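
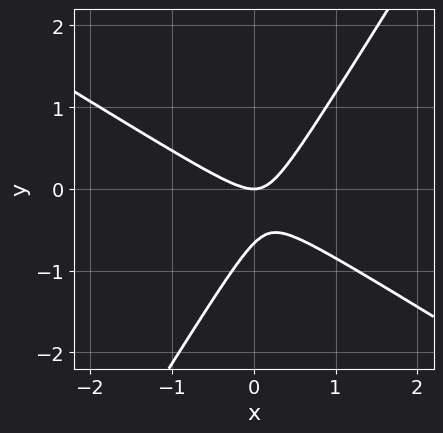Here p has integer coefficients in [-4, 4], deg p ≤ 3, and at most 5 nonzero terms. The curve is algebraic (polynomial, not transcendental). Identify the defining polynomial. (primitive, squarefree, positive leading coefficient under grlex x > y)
(a) deg p = 2. A generic line meets the curve in up to 2 points.
(b) Reading off the gridlines: it meets the x-axis at x = 0 (among the integer gridlines); one y-axis crossing is at y = 0.
(c) Solving for integer coefficients yields p as stated.

3*x^2 + 3*x*y - 3*y^2 - 2*y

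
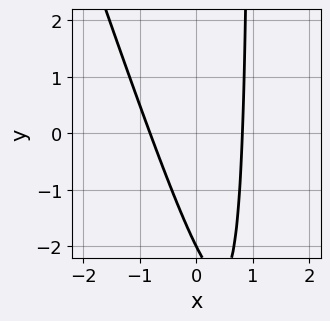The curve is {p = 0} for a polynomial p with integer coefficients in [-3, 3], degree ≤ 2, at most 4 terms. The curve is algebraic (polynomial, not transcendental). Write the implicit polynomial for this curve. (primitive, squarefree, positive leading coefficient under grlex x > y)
3*x^2 + x*y - y - 2

First, the degree is 2 — the shape is more complex than any degree-1 curve.
Next, observable constraints: it meets the y-axis at y = -2 (among the integer gridlines).
Finally, solving for integer coefficients yields p as stated.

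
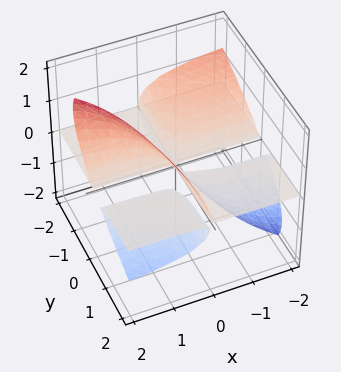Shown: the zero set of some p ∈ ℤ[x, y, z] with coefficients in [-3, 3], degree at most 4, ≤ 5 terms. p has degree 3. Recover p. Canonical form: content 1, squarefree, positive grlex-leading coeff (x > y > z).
2*x*y*z + 3*x*z^2 - 2*z^3

First, there are 2 components. They look like related sheets of one shape, so recover p as a whole.
Next, deg p = 3. The shape is more complex than any degree-2 surface.
Then, from the axis intercepts and sections: every point of the x-axis in the box is on the surface; the visible y-axis segment lies entirely on the surface; it meets the z-axis at z = 0 (among the integer gridlines).
Finally, the integer polynomial consistent with all of this is the stated p.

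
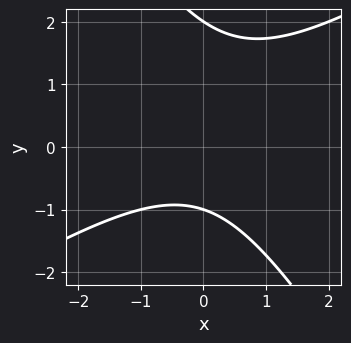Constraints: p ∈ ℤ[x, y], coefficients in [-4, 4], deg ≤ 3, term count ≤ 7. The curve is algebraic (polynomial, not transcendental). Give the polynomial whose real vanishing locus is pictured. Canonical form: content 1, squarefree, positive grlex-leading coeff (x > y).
x^2 - x*y - y^2 + y + 2

deg p = 2. A generic line meets the curve in up to 2 points.
From the visible intercepts: it misses every integer gridline on the x-axis; among the integer gridlines, it crosses the y-axis at y ∈ {-1, 2}.
Matching integer coefficients to the picture gives p.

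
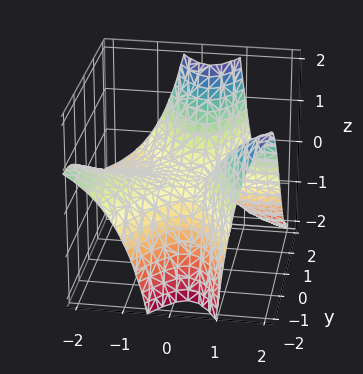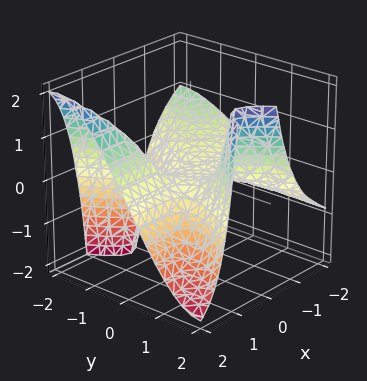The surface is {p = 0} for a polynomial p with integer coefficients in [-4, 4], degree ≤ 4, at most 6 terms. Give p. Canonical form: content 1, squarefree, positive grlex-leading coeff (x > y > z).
3*x^2*y + 3*x^2*z - y^3 - 3*x*z + 2*z

1. Degree: no degree-2 surface has this shape, so deg p = 3.
2. Reading off the gridlines: it meets the y-axis at y = 0 (among the integer gridlines); one z-axis crossing is at z = 0; every point of the x-axis in the box is on the surface.
3. Fitting integer coefficients to these (and the overall shape) gives p.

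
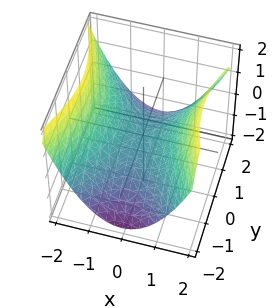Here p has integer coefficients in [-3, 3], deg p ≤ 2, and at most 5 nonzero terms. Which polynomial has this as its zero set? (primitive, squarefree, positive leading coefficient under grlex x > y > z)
1. Degree: a hyperbolic paraboloid; a quadric, so deg p = 2.
2. Symmetries: mirror symmetry y ↦ −y ⇒ only even powers of y; mirror symmetry x ↦ −x ⇒ only even powers of x.
3. From the visible intercepts: it crosses the z-axis at the gridline z = 0; it meets the y-axis at y = 0 (among the integer gridlines); one x-axis crossing is at x = 0.
4. Together with the visible shape, these determine p as stated.

2*x^2 - y^2 - 3*z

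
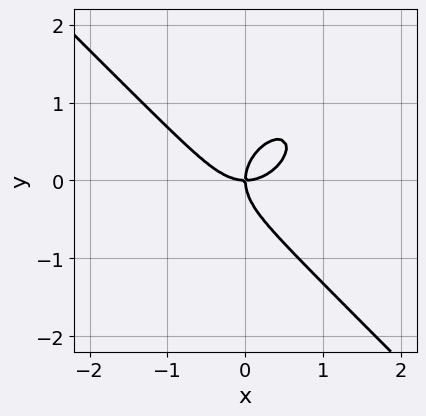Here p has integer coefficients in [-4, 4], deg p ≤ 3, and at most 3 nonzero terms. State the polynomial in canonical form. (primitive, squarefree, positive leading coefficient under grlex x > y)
x^3 + y^3 - x*y

Degree: a generic line meets the curve in up to 3 points, so deg p = 3.
Checking where it meets the axes: one x-axis crossing is at x = 0; one y-axis crossing is at y = 0.
These observations pin down the coefficients.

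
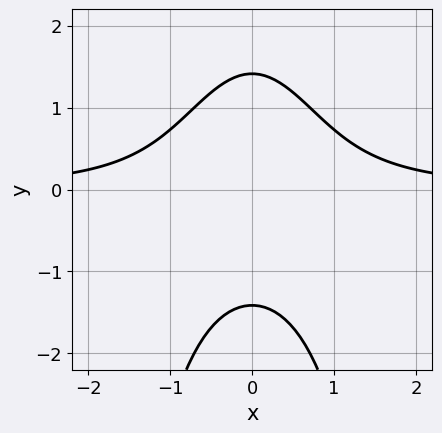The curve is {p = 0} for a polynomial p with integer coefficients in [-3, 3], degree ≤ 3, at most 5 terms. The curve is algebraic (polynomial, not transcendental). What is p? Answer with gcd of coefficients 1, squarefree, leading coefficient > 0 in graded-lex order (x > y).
2*x^2*y + y^2 - 2

1. Degree: the shape is more complex than any degree-2 curve, so deg p = 3.
2. Symmetries: the x ↦ −x reflection is a symmetry, so x appears only in even powers.
3. From the visible intercepts: the curve avoids every integer x-axis point in the box.
4. Together with the visible shape, these determine p as stated.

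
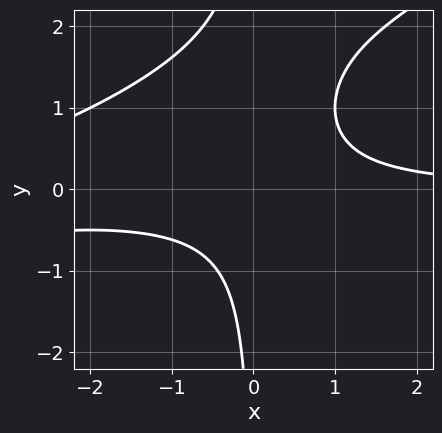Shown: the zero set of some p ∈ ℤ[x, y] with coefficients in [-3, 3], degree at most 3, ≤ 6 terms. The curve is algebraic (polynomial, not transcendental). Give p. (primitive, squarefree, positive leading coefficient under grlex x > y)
x^2*y - 2*x*y^2 + 3*x*y - 2

(a) deg p = 3. A generic line meets the curve in up to 3 points.
(b) Observable constraints: the curve avoids every integer x-axis point in the box; no y-intercept at any integer in the box.
(c) Together with the visible shape, these determine p as stated.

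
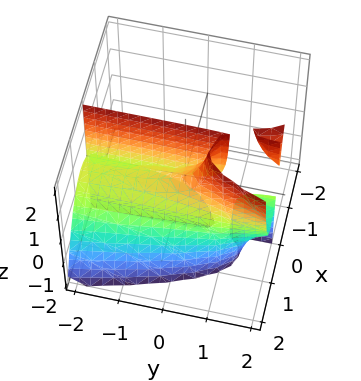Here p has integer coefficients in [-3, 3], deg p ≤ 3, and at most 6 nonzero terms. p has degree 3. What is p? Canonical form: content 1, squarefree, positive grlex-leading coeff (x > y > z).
First, there are 3 components. They look like related sheets of one shape, so recover p as a whole.
Then, deg p = 3. The shape is more complex than any degree-2 surface.
Next, observable constraints: it meets the x-axis at x = 1 (among the integer gridlines); every point of the y-axis in the box is on the surface.
Finally, matching integer coefficients to the picture gives p. Check: (0, 0, 1) on the z-axis lies on the surface, and p(0, 0, 1) = 0. ✓

3*x^3 - x*y*z - 3*x^2 + x*z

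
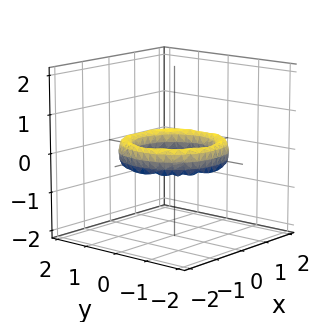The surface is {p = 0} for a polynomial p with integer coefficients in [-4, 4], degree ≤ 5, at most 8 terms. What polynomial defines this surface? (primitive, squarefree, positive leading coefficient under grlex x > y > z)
1. Degree: a generic line meets the surface in up to 4 points, so deg p = 4.
2. Symmetry: the z-axis is an axis of rotation, so x and y enter only as x² + y².
3. Against the integer gridlines: the x-axis gridline crossings are at x ∈ {-1, 1}; the y-axis gridline crossings are at y ∈ {-1, 1}.
4. Together with the visible shape, these determine p as stated.

x^4 + 2*x^2*y^2 + y^4 - 3*x^2 - 3*y^2 + 2*z^2 + 2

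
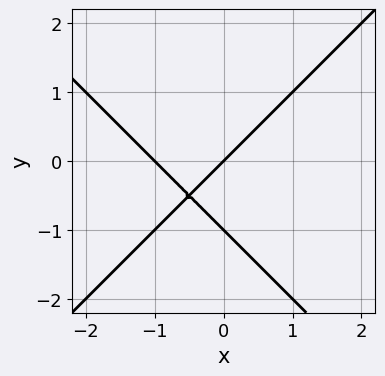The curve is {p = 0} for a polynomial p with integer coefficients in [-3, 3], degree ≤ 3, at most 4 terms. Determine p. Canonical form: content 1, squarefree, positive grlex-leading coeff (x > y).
x^2 - y^2 + x - y

First, degree: no degree-1 curve has this shape, so deg p = 2.
Next, checking where it meets the axes: among the integer gridlines, it crosses the x-axis at x ∈ {-1, 0}; among the integer gridlines, it crosses the y-axis at y ∈ {-1, 0}.
Finally, fitting integer coefficients to these (and the overall shape) gives p.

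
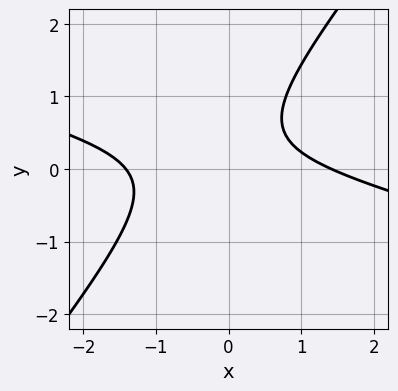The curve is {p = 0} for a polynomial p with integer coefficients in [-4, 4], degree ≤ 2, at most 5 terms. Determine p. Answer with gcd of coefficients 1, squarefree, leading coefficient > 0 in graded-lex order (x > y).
x^2 + 3*x*y - 3*y^2 + 2*y - 2

The degree is 2 — no degree-1 curve has this shape.
From the axis intercepts and sections: the curve avoids every integer y-axis point in the box.
Putting this together gives p.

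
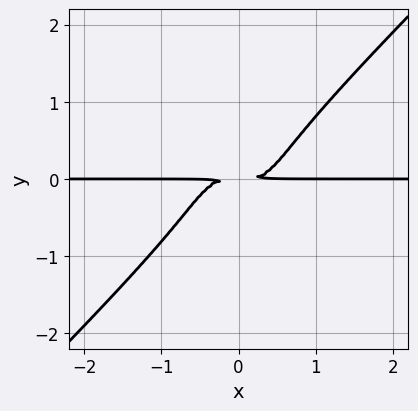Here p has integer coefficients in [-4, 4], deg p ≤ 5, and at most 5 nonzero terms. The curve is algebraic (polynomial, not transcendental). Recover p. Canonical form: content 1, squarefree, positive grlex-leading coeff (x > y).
First, degree: a generic line meets the curve in up to 4 points, so deg p = 4.
Then, reading off the gridlines: every point of the x-axis in the box is on the curve.
Finally, assembling these constraints gives the stated polynomial.

2*x^3*y - x*y^3 - y^4 - y^2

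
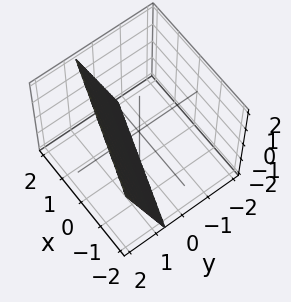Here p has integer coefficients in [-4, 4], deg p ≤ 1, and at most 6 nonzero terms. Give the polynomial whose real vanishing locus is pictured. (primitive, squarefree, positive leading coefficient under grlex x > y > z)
(a) deg p = 1.
(b) Against the integer gridlines: it crosses the x-axis at the gridline x = 2; it meets the z-axis at z = -2 (among the integer gridlines).
(c) The integer polynomial consistent with all of this is the stated p.

x + 3*y - z - 2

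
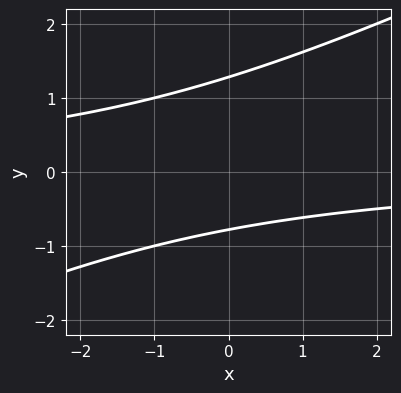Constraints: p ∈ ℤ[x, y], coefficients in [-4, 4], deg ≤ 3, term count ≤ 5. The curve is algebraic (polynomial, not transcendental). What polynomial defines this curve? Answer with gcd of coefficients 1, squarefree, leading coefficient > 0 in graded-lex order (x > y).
(a) The degree is 2 — the shape is more complex than any degree-1 curve.
(b) Against the integer gridlines: the curve avoids every integer x-axis point in the box.
(c) These observations pin down the coefficients.

x*y - 2*y^2 + y + 2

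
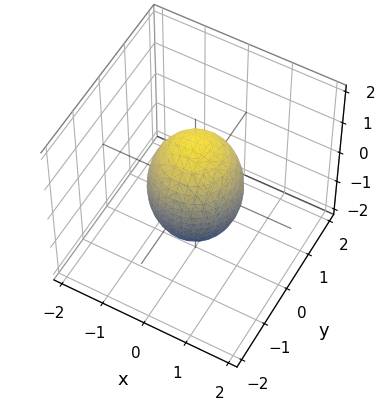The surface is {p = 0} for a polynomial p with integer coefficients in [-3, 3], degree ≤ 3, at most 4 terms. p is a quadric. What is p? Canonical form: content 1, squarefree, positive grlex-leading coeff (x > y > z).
2*x^2 + 2*y^2 + z^2 - 2

(a) The degree is 2 — a closed, bounded, convex surface; a quadric.
(b) Symmetries: it's symmetric under z → −z, forcing even powers of z; the surface is invariant under rotation about z: p = q(x² + y², z).
(c) Observable constraints: a circular section at z = 1 has radius between 0 and 1; the y-axis gridline crossings are at y ∈ {-1, 1}; the x-axis gridline crossings are at x ∈ {-1, 1}.
(d) Assembling these constraints gives the stated polynomial.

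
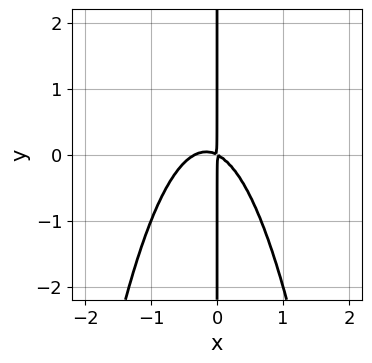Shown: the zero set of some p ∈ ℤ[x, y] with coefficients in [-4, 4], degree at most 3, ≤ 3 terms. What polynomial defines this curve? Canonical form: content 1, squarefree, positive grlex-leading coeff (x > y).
deg p = 3.
From the visible intercepts: every point of the y-axis in the box is on the curve.
Putting this together gives p.

3*x^3 + x^2 + 2*x*y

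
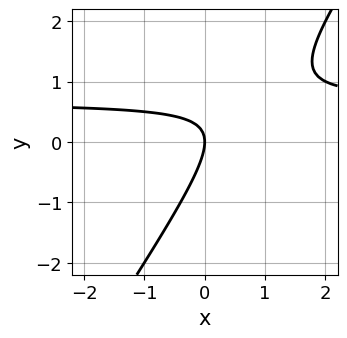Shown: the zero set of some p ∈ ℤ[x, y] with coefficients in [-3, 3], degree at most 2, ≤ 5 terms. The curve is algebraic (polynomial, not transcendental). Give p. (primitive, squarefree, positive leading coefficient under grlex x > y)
(a) deg p = 2. A generic line meets the curve in up to 2 points.
(b) From the visible intercepts: it meets the y-axis at y = 0 (among the integer gridlines); it meets the x-axis at x = 0 (among the integer gridlines).
(c) These observations pin down the coefficients.

3*x*y - 2*y^2 - 2*x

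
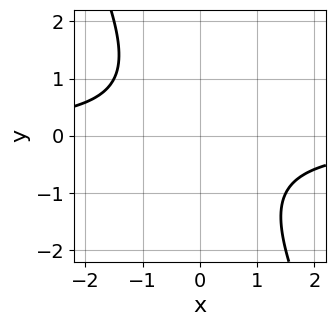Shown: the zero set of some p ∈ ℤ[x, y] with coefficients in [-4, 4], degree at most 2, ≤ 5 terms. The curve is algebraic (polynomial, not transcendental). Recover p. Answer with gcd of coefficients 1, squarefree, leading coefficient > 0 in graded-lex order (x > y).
1. Degree: the shape is more complex than any degree-1 curve, so deg p = 2.
2. Observable constraints: no y-intercept at any integer in the box; it misses every integer gridline on the x-axis.
3. Solving for integer coefficients yields p as stated.

2*x*y + y^2 + 2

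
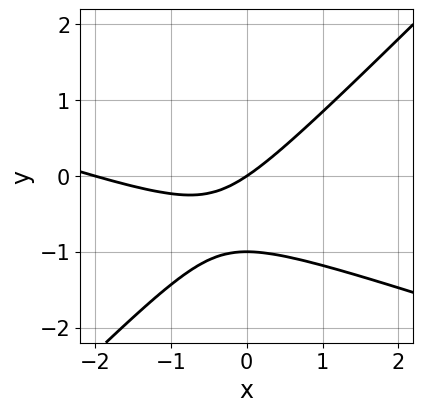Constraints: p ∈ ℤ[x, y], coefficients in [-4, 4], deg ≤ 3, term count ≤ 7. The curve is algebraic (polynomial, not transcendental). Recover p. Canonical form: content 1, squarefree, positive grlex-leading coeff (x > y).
x^2 + 2*x*y - 3*y^2 + 2*x - 3*y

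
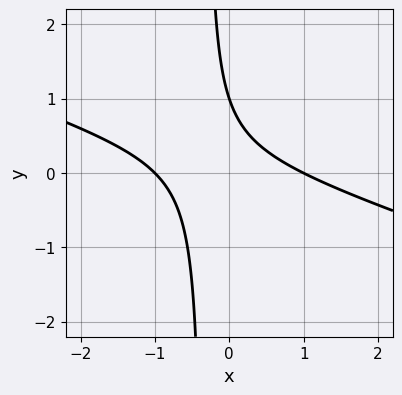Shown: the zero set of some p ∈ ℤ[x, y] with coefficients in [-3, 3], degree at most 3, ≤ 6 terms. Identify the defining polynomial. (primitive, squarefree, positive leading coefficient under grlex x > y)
x^2 + 3*x*y + y - 1

First, deg p = 2. A generic line meets the curve in up to 2 points.
Next, from the visible intercepts: the x-axis gridline crossings are at x ∈ {-1, 1}; it meets the y-axis at y = 1 (among the integer gridlines).
Finally, solving for integer coefficients yields p as stated.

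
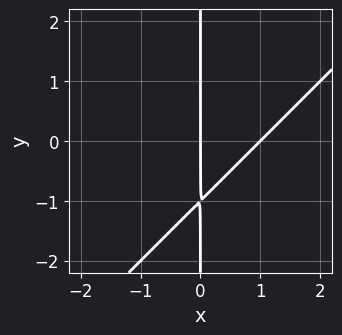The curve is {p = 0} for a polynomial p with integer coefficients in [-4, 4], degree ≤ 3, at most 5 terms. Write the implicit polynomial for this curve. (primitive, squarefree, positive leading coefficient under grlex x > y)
First, degree: a generic line meets the curve in up to 2 points, so deg p = 2.
Next, against the integer gridlines: among the integer gridlines, it crosses the x-axis at x ∈ {0, 1}; the visible y-axis segment lies entirely on the curve.
Finally, solving for integer coefficients yields p as stated.

x^2 - x*y - x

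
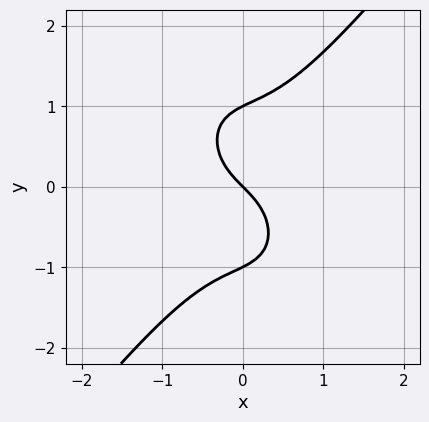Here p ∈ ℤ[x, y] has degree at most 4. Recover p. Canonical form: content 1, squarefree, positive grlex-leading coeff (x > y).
2*x^3 - y^3 + x + y

(a) Degree: no degree-2 curve has this shape, so deg p = 3.
(b) Reading off the gridlines: the y-axis gridline crossings are at y ∈ {-1, 0, 1}; one x-axis crossing is at x = 0.
(c) These observations pin down the coefficients.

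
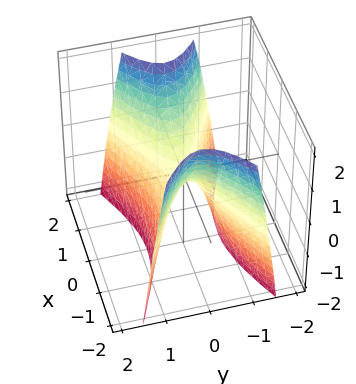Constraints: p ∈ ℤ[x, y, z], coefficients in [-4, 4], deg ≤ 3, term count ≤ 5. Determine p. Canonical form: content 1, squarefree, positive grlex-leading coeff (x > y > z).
Degree: a hyperbolic paraboloid; a quadric, so deg p = 2.
Symmetries: it's symmetric under y → −y, forcing even powers of y; it's symmetric under x → −x, forcing even powers of x.
Reading off the gridlines: it crosses the y-axis at the gridline y = 0; it meets the x-axis at x = 0 (among the integer gridlines); it meets the z-axis at z = 0 (among the integer gridlines).
Solving for integer coefficients yields p as stated.

x^2 - 3*y^2 - z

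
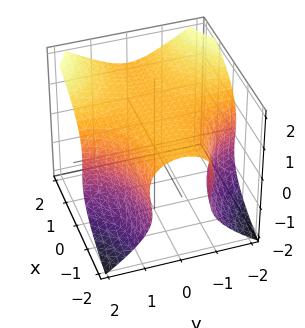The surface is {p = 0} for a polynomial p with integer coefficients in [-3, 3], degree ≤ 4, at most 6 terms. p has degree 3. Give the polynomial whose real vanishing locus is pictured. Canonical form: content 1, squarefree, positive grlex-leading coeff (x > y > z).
First, the degree is 3 — no degree-2 surface has this shape.
Next, from the axis intercepts and sections: it misses every integer gridline on the y-axis; it misses every integer gridline on the x-axis.
Finally, together with the visible shape, these determine p as stated.

2*x*y^2 - 2*z^3 + z + 3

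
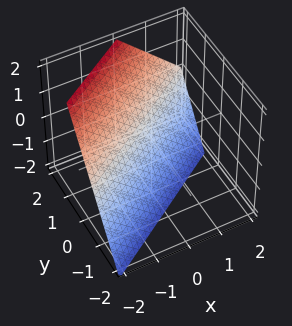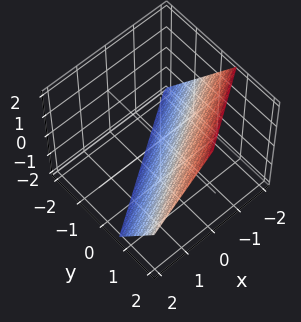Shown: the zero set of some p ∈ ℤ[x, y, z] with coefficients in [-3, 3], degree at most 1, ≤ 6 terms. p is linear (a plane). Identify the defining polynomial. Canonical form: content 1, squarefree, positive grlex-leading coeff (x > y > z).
2*x - 3*y + 2*z + 2

deg p = 1.
Checking where it meets the axes: one z-axis crossing is at z = -1; one x-axis crossing is at x = -1.
Solving for integer coefficients yields p as stated.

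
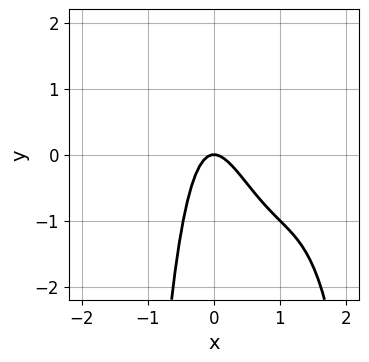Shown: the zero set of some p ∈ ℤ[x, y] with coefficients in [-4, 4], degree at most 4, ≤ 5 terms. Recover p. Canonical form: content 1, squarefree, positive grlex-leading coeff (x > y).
x^4 - 3*x^3 + 3*x^2 + y

(a) deg p = 4. The shape is more complex than any degree-3 curve.
(b) Against the integer gridlines: it crosses the x-axis at the gridline x = 0; it meets the y-axis at y = 0 (among the integer gridlines).
(c) Matching integer coefficients to the picture gives p.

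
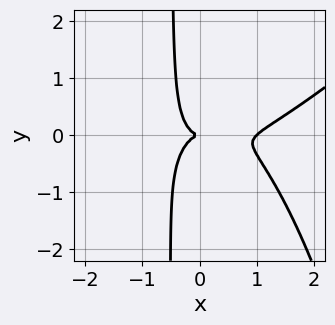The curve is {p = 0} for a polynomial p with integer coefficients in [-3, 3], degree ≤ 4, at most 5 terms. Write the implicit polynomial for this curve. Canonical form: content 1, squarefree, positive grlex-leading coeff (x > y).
x^4 - x^3*y - x^3 - 2*x*y^2 - y^2

(a) The degree is 4 — a generic line meets the curve in up to 4 points.
(b) From the visible intercepts: one y-axis crossing is at y = 0; the x-axis gridline crossings are at x ∈ {0, 1}.
(c) Together with the visible shape, these determine p as stated.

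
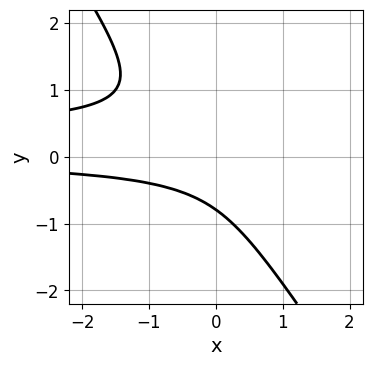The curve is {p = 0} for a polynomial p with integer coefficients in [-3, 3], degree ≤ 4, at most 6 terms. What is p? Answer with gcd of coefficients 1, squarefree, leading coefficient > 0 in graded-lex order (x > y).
3*x*y^2 + 2*y^3 - x*y + 1

deg p = 3.
Reading off the gridlines: it misses every integer gridline on the x-axis.
These observations pin down the coefficients.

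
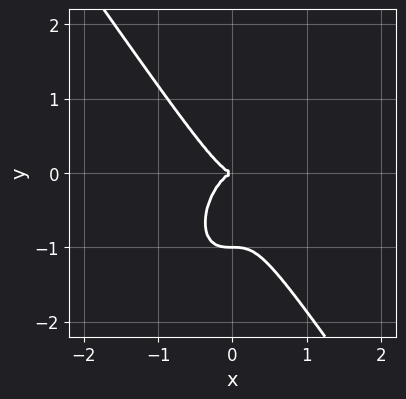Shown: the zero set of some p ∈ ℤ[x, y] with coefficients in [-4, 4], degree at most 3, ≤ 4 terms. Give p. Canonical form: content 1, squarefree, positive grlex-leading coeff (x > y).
3*x^3 + y^3 + y^2

The degree is 3 — a generic line meets the curve in up to 3 points.
Observable constraints: it meets the x-axis at x = 0 (among the integer gridlines); among the integer gridlines, it crosses the y-axis at y ∈ {-1, 0}.
Fitting integer coefficients to these (and the overall shape) gives p.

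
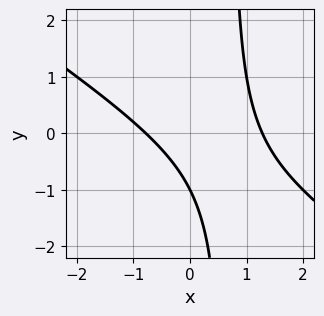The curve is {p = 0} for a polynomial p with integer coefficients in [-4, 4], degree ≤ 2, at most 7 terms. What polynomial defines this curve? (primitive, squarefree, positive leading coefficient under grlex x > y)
(a) Degree: a generic line meets the curve in up to 2 points, so deg p = 2.
(b) From the visible intercepts: it meets the y-axis at y = -1 (among the integer gridlines).
(c) Together with the visible shape, these determine p as stated.

2*x^2 + 3*x*y - x - 2*y - 2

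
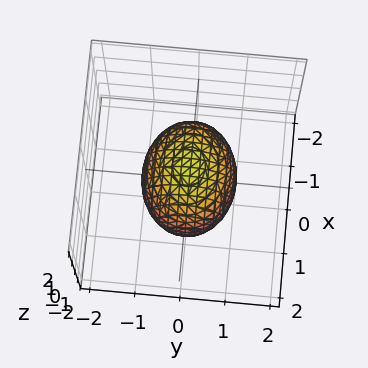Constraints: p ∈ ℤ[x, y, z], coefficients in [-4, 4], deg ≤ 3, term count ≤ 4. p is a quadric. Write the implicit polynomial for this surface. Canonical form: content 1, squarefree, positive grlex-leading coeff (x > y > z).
First, deg p = 2.
Then, symmetries: the y ↦ −y reflection is a symmetry, so y appears only in even powers; it's symmetric under z → −z, forcing even powers of z; the x ↦ −x reflection is a symmetry, so x appears only in even powers.
Then, observable constraints: the y-axis gridline crossings are at y ∈ {-1, 1}.
Finally, the integer polynomial consistent with all of this is the stated p.

2*x^2 + 3*y^2 + 2*z^2 - 3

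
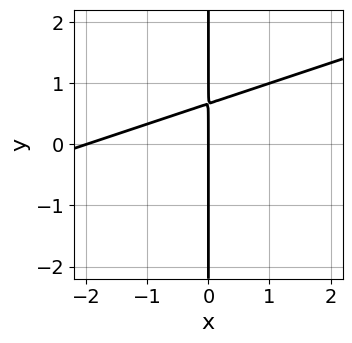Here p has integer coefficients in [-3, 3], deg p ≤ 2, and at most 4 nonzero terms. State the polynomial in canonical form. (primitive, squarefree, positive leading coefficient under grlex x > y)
1. deg p = 2.
2. Observable constraints: among the integer gridlines, it crosses the x-axis at x ∈ {-2, 0}; the visible y-axis segment lies entirely on the curve.
3. Together with the visible shape, these determine p as stated.

x^2 - 3*x*y + 2*x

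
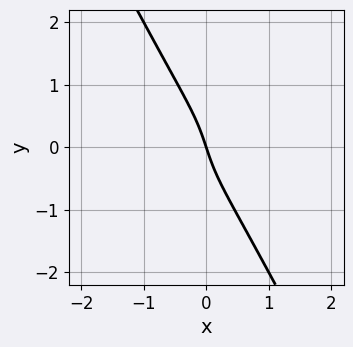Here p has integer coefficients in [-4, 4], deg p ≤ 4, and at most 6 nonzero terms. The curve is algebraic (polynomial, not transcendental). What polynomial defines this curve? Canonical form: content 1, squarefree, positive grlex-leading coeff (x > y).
3*x^3 + 3*x*y^2 + 2*y^3 + 3*x + y

First, deg p = 3.
Next, observable constraints: it meets the y-axis at y = 0 (among the integer gridlines); it meets the x-axis at x = 0 (among the integer gridlines).
Finally, together with the visible shape, these determine p as stated.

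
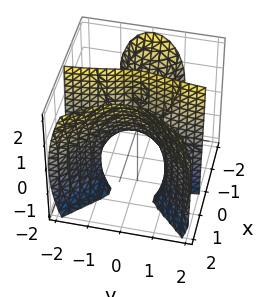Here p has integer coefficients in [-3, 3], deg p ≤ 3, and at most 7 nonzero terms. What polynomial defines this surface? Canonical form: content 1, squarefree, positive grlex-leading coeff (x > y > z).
I count 2 distinct pieces. They look like related sheets of one shape, so recover p as a whole.
The degree is 3 — a generic line meets the surface in up to 3 points.
From the visible intercepts: it crosses the z-axis at the gridline z = 0; every point of the y-axis in the box is on the surface; it crosses the x-axis at the gridline x = 0.
Fitting integer coefficients to these (and the overall shape) gives p.

2*x^3 - 3*x*y^2 - x*z^2 + 3*x^2 - z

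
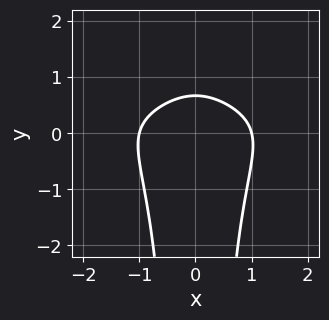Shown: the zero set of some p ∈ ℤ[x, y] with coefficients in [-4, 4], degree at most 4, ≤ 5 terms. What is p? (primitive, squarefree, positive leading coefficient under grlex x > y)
2*x^2*y^2 - 2*x^2*y + 2*x^2 + 3*y - 2

The degree is 4 — no degree-3 curve has this shape.
Symmetries: mirror symmetry x ↦ −x ⇒ only even powers of x.
Reading off the gridlines: the x-axis gridline crossings are at x ∈ {-1, 1}.
Solving for integer coefficients yields p as stated.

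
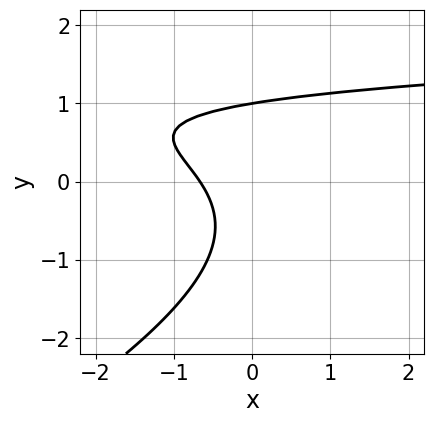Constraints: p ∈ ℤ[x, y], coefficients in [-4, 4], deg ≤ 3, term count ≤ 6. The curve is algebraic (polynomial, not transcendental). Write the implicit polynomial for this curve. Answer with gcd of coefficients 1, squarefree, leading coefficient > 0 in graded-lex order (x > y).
x*y^2 - 2*y^3 - 3*x*y + 3*x + 2

(a) deg p = 3. No degree-2 curve has this shape.
(b) From the visible intercepts: one y-axis crossing is at y = 1.
(c) Assembling these constraints gives the stated polynomial.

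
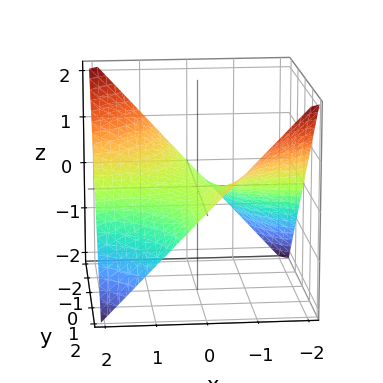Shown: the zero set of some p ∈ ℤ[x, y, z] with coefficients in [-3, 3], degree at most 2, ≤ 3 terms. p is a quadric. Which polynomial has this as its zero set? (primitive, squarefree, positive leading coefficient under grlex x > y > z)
1. Degree: a hyperbolic paraboloid; a quadric, so deg p = 2.
2. From the axis intercepts and sections: one z-axis crossing is at z = 0; every point of the x-axis in the box is on the surface; the visible y-axis segment lies entirely on the surface.
3. Putting this together gives p.

x*y + 2*z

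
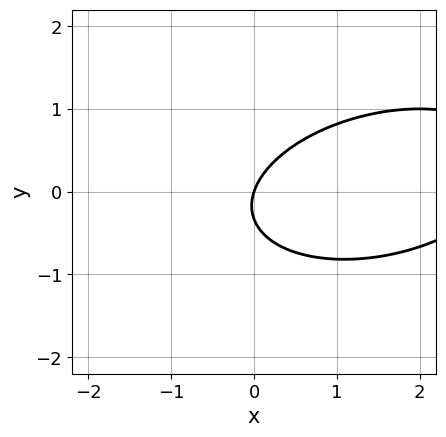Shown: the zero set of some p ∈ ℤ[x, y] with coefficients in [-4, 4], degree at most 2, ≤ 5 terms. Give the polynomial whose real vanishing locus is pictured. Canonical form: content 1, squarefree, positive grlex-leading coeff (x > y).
1. The degree is 2 — the shape is more complex than any degree-1 curve.
2. Against the integer gridlines: it meets the y-axis at y = 0 (among the integer gridlines); it meets the x-axis at x = 0 (among the integer gridlines).
3. Solving for integer coefficients yields p as stated.

x^2 - x*y + 3*y^2 - 3*x + y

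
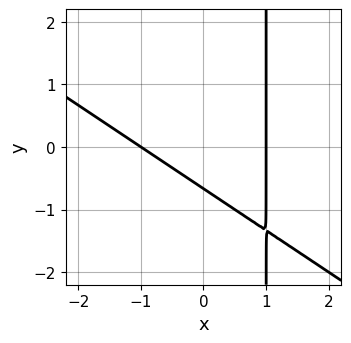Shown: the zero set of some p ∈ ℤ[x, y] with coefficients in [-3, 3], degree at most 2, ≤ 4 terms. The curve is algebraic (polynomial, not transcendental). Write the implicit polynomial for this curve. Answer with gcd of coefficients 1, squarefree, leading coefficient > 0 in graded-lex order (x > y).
2*x^2 + 3*x*y - 3*y - 2

deg p = 2. The shape is more complex than any degree-1 curve.
Reading off the gridlines: the x-axis gridline crossings are at x ∈ {-1, 1}.
The integer polynomial consistent with all of this is the stated p.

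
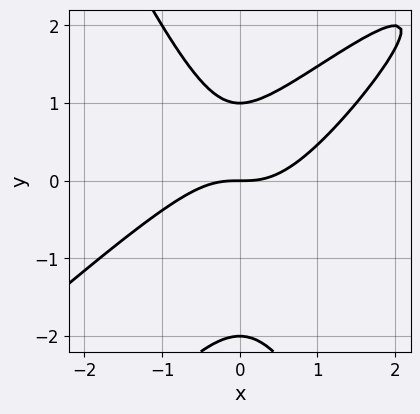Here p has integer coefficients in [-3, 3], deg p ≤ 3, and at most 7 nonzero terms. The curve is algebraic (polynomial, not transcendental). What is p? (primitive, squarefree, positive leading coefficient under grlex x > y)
2*x^3 - 3*x^2*y + y^3 + y^2 - 2*y

1. The degree is 3 — the shape is more complex than any degree-2 curve.
2. Checking where it meets the axes: the y-axis gridline crossings are at y ∈ {-2, 0, 1}; it meets the x-axis at x = 0 (among the integer gridlines).
3. Assembling these constraints gives the stated polynomial.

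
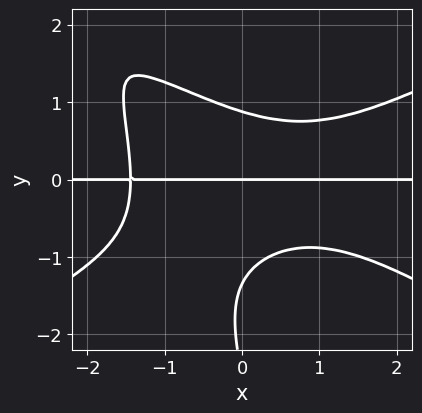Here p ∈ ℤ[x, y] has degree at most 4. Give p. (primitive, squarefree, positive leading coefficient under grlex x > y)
(a) The degree is 4 — a generic line meets the curve in up to 4 points.
(b) Reading off the gridlines: it meets the y-axis at y = 0 (among the integer gridlines); every point of the x-axis in the box is on the curve.
(c) These observations pin down the coefficients.

x^3*y - 3*x*y^3 - y^4 - 3*y^3 + 3*y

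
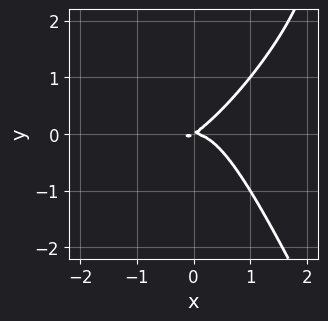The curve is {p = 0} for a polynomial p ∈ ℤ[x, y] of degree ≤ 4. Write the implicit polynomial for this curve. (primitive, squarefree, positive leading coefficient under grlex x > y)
3*x^3 - 3*x^2*y + y^3 + 2*x*y - 3*y^2

First, the degree is 3 — no degree-2 curve has this shape.
Next, reading off the gridlines: it meets the x-axis at x = 0 (among the integer gridlines); one y-axis crossing is at y = 0.
Finally, these observations pin down the coefficients.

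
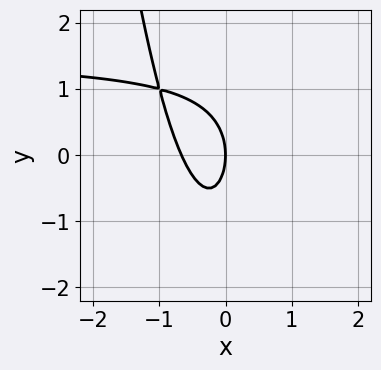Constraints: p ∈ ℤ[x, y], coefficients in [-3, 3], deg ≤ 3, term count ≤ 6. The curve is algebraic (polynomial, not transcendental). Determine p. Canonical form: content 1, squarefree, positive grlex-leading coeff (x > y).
deg p = 3. No degree-2 curve has this shape.
From the visible intercepts: it meets the y-axis at y = 0 (among the integer gridlines); one x-axis crossing is at x = 0.
Matching integer coefficients to the picture gives p.

2*x^2*y - 3*x^2 - y^2 - 2*x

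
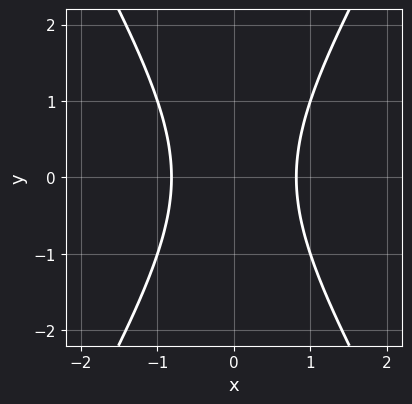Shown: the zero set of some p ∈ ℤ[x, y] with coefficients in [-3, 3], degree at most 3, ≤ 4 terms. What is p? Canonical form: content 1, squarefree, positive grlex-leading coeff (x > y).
deg p = 2. The shape is more complex than any degree-1 curve.
Symmetries: it's symmetric under x → −x, forcing even powers of x; mirror symmetry y ↦ −y ⇒ only even powers of y.
Against the integer gridlines: no y-intercept at any integer in the box.
Matching integer coefficients to the picture gives p.

3*x^2 - y^2 - 2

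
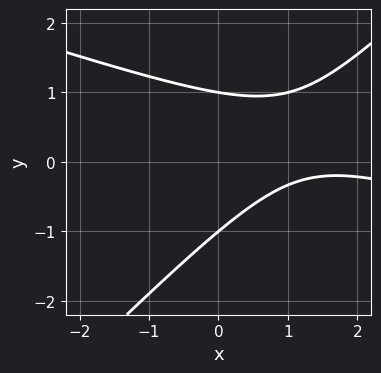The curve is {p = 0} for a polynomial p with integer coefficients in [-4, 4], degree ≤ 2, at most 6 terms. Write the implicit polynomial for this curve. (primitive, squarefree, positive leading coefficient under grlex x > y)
First, degree: the shape is more complex than any degree-1 curve, so deg p = 2.
Then, from the axis intercepts and sections: the curve avoids every integer x-axis point in the box; the y-axis gridline crossings are at y ∈ {-1, 1}.
Finally, assembling these constraints gives the stated polynomial.

x^2 + 2*x*y - 3*y^2 - 3*x + 3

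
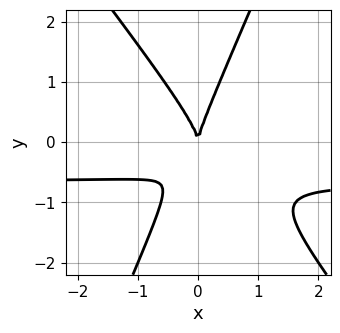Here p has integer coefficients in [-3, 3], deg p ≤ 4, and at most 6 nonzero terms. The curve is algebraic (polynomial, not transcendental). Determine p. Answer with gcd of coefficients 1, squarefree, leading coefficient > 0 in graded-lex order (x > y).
deg p = 3.
Observable constraints: it meets the x-axis at x = 0 (among the integer gridlines); it meets the y-axis at y = 0 (among the integer gridlines).
Assembling these constraints gives the stated polynomial.

3*x^2*y + x*y^2 - y^3 + 2*x^2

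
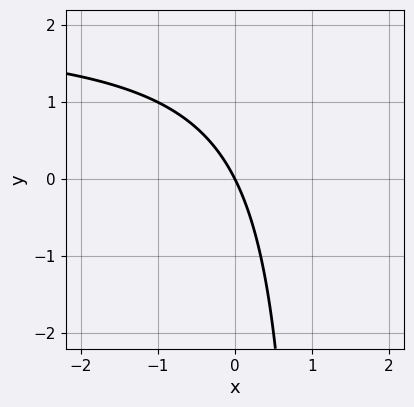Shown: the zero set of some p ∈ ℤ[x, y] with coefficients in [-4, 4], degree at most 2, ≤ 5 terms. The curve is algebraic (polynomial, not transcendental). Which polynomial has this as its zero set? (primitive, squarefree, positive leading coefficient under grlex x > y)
x*y - 2*x - y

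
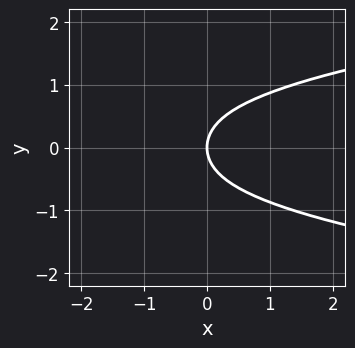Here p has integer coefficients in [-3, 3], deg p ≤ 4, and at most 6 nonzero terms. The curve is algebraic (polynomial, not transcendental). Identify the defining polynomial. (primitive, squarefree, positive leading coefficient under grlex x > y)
deg p = 4. A generic line meets the curve in up to 4 points.
Symmetries: the y ↦ −y reflection is a symmetry, so y appears only in even powers.
Reading off the gridlines: one x-axis crossing is at x = 0; one y-axis crossing is at y = 0.
Fitting integer coefficients to these (and the overall shape) gives p.

3*y^4 - x^2 + 3*y^2 - 3*x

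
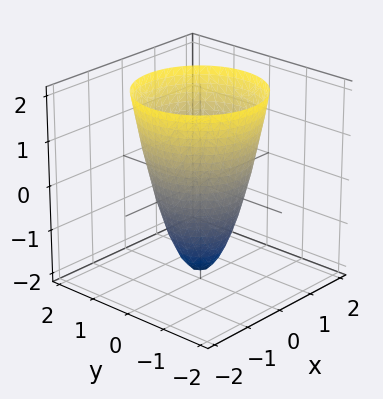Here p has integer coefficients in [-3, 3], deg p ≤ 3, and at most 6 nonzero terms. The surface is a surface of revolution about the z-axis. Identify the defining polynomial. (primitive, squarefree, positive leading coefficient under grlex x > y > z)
First, deg p = 2. The shape is more complex than any degree-1 surface.
Then, symmetries: rotational symmetry about the z-axis ⇒ p depends on x, y only through x² + y².
Next, checking where it meets the axes: the y-axis gridline crossings are at y ∈ {-1, 1}; among the integer gridlines, it crosses the x-axis at x ∈ {-1, 1}; one z-axis crossing is at z = -2.
Finally, together with the visible shape, these determine p as stated.

2*x^2 + 2*y^2 - z - 2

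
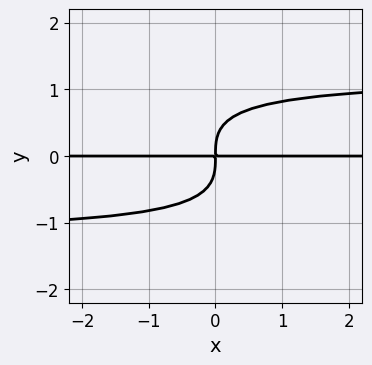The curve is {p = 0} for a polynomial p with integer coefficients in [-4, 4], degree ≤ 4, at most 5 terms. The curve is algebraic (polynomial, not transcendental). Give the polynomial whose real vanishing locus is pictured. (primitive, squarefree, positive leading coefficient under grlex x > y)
1. deg p = 4.
2. Observable constraints: every point of the x-axis in the box is on the curve.
3. Putting this together gives p.

2*x*y^3 + 3*y^4 - 3*x*y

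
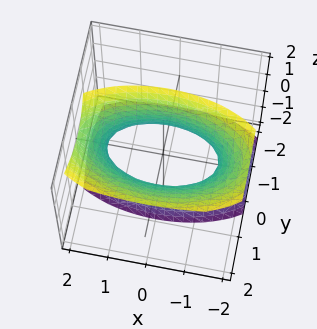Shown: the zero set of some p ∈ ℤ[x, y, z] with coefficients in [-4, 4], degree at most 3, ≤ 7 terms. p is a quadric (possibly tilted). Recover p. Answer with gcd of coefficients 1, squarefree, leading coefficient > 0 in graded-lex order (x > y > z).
x^2 + 3*y^2 - 2*y*z - z^2 - 2

1. The degree is 2 — no degree-1 surface has this shape.
2. Reading off the gridlines: the surface avoids every integer z-axis point in the box.
3. Assembling these constraints gives the stated polynomial.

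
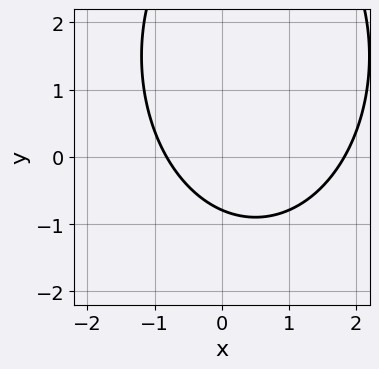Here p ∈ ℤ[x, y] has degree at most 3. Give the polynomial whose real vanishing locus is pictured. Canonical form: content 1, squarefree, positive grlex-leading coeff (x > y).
1. deg p = 2. A generic line meets the curve in up to 2 points.
2. Matching integer coefficients to the picture gives p.

2*x^2 + y^2 - 2*x - 3*y - 3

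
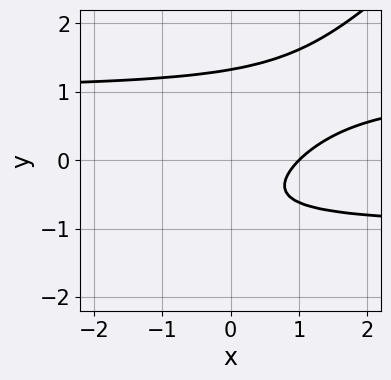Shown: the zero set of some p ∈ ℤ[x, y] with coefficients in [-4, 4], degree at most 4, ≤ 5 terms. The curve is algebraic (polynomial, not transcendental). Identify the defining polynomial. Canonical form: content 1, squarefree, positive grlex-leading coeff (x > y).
x*y^2 - y^3 - x + y + 1

(a) deg p = 3. The shape is more complex than any degree-2 curve.
(b) Observable constraints: it meets the x-axis at x = 1 (among the integer gridlines).
(c) Assembling these constraints gives the stated polynomial.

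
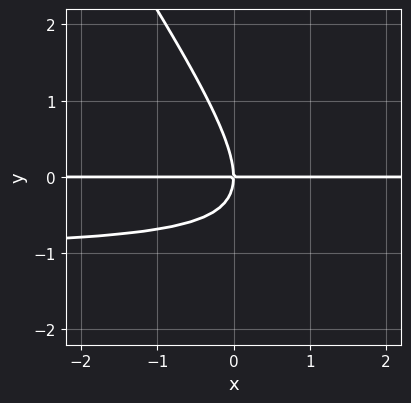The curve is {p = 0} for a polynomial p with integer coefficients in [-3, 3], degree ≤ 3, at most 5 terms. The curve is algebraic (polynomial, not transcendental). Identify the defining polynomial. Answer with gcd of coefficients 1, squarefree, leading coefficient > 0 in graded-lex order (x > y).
3*x*y^2 + 2*y^3 + 3*x*y

Degree: no degree-2 curve has this shape, so deg p = 3.
Checking where it meets the axes: it meets the y-axis at y = 0 (among the integer gridlines); the visible x-axis segment lies entirely on the curve.
Together with the visible shape, these determine p as stated.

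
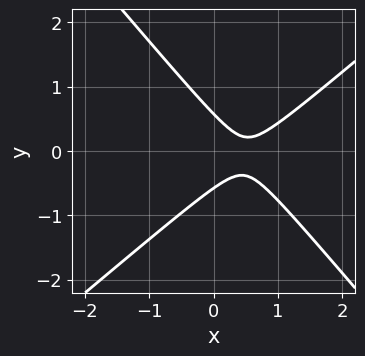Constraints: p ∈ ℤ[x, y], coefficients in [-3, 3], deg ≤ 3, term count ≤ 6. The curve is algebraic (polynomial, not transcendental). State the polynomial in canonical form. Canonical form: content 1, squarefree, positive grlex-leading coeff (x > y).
3*x^2 - x*y - 3*y^2 - 3*x + 1

First, degree: a generic line meets the curve in up to 2 points, so deg p = 2.
Next, observable constraints: the curve avoids every integer x-axis point in the box.
Finally, these observations pin down the coefficients.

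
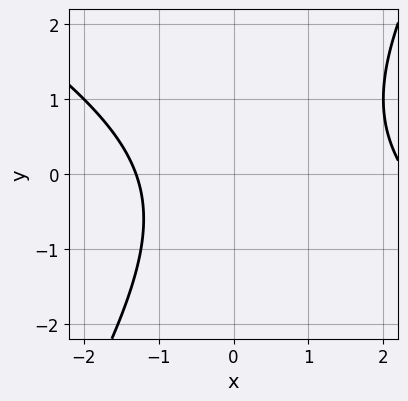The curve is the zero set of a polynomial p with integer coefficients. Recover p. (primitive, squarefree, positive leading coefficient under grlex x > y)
x^2 + x*y - y^2 - x - 3

The degree is 2 — no degree-1 curve has this shape.
Checking where it meets the axes: the curve avoids every integer y-axis point in the box.
Putting this together gives p.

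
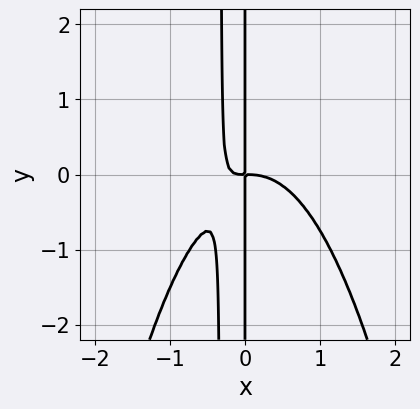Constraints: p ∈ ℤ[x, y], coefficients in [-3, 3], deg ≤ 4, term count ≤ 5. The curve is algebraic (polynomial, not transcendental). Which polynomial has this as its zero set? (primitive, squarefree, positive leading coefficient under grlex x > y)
3*x^4 + 3*x^2*y + x*y

1. deg p = 4. A generic line meets the curve in up to 4 points.
2. Against the integer gridlines: the visible y-axis segment lies entirely on the curve.
3. Putting this together gives p.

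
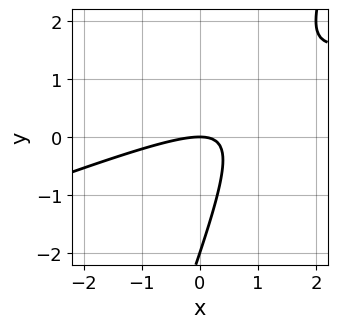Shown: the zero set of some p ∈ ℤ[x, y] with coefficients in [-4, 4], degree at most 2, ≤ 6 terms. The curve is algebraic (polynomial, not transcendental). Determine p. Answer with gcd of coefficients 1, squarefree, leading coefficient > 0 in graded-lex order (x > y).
1. deg p = 2.
2. Against the integer gridlines: one x-axis crossing is at x = 0; the y-axis gridline crossings are at y ∈ {-2, 0}.
3. Together with the visible shape, these determine p as stated.

x^2 - 3*x*y + y^2 + 2*y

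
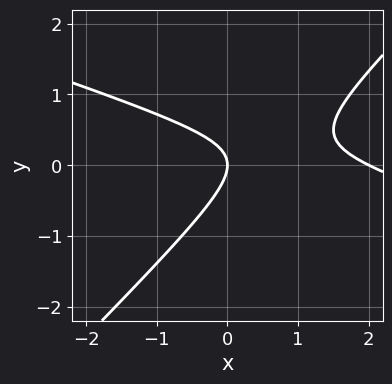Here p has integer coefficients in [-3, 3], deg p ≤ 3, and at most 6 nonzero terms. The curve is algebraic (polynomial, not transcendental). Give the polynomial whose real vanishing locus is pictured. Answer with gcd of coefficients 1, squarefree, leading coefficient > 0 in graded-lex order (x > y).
x^2 + 2*x*y - 3*y^2 - 2*x

deg p = 2. The shape is more complex than any degree-1 curve.
From the visible intercepts: one y-axis crossing is at y = 0; the x-axis gridline crossings are at x ∈ {0, 2}.
Fitting integer coefficients to these (and the overall shape) gives p.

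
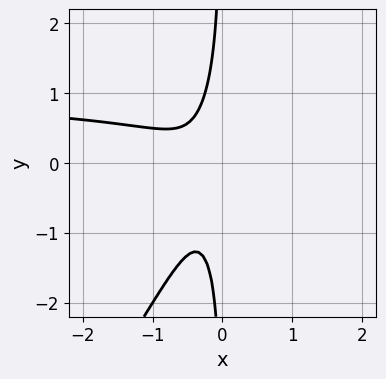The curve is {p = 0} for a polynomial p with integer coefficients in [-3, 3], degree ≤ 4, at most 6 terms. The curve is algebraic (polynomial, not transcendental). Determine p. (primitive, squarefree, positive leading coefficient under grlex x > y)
Degree: a generic line meets the curve in up to 3 points, so deg p = 3.
Reading off the gridlines: it misses every integer gridline on the x-axis; no y-intercept at any integer in the box.
The integer polynomial consistent with all of this is the stated p.

3*x^2*y - 2*x*y^2 - 3*x^2 - 2*x - 1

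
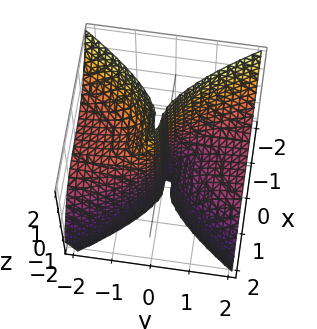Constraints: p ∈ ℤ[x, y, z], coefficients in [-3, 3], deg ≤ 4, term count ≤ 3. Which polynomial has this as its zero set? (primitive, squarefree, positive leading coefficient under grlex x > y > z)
The degree is 3 — no degree-2 surface has this shape.
Against the integer gridlines: one x-axis crossing is at x = 0; it meets the y-axis at y = 0 (among the integer gridlines); the visible z-axis segment lies entirely on the surface.
These observations pin down the coefficients.

2*x^3 + 2*y^2*z + y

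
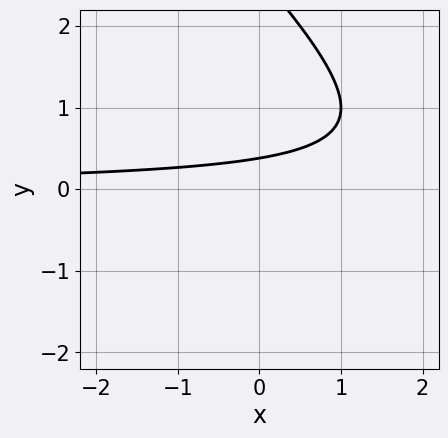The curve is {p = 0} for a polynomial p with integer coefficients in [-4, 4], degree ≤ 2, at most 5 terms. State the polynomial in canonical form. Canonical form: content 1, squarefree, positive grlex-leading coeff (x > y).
x*y + y^2 - 3*y + 1

First, deg p = 2. A generic line meets the curve in up to 2 points.
Next, from the visible intercepts: no x-intercept at any integer in the box.
Finally, matching integer coefficients to the picture gives p.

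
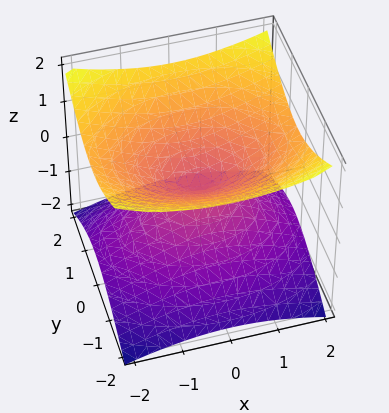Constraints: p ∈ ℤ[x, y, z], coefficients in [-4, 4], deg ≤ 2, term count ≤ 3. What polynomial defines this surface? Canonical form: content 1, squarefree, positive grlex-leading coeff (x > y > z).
x^2 + 2*y^2 - 3*z^2

First, degree: two nappes meeting at a single point; a quadric, so deg p = 2.
Next, symmetries: it's symmetric under y → −y, forcing even powers of y; the x ↦ −x reflection is a symmetry, so x appears only in even powers; the z ↦ −z reflection is a symmetry, so z appears only in even powers.
Then, from the axis intercepts and sections: one z-axis crossing is at z = 0; one y-axis crossing is at y = 0; it crosses the x-axis at the gridline x = 0.
Finally, the integer polynomial consistent with all of this is the stated p.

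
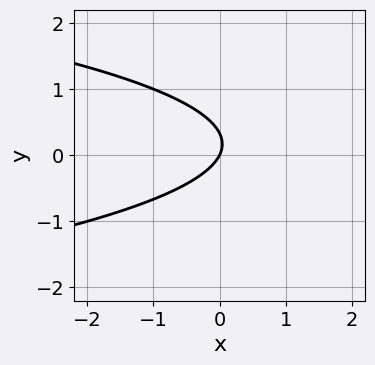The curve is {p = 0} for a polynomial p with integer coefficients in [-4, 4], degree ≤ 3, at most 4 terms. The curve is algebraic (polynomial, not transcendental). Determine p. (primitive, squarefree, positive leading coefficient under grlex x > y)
3*y^2 + 2*x - y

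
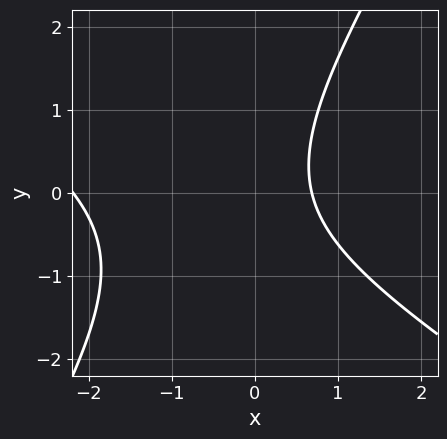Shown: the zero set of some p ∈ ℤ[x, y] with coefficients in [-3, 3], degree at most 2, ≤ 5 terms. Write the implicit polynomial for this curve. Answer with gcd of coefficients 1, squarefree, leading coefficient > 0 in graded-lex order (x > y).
2*x^2 + 2*x*y - 2*y^2 + 3*x - 3

1. Degree: no degree-1 curve has this shape, so deg p = 2.
2. Reading off the gridlines: it misses every integer gridline on the y-axis.
3. Matching integer coefficients to the picture gives p.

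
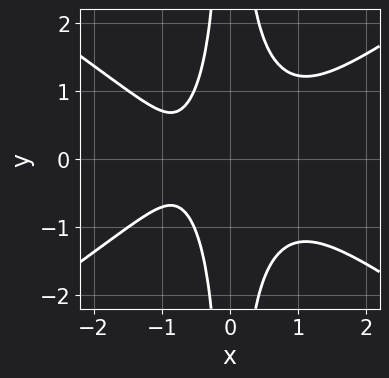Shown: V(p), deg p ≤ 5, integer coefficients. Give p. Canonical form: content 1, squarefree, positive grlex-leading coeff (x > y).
x^4 - 2*x^2*y^2 + x + 1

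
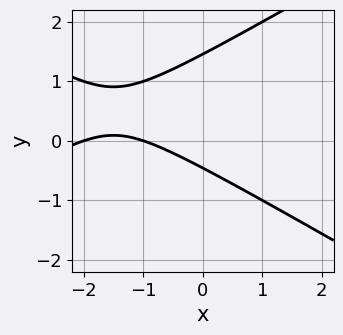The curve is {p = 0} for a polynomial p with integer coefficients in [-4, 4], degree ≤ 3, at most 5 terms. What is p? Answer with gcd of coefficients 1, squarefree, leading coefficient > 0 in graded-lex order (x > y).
1. deg p = 2. A generic line meets the curve in up to 2 points.
2. From the axis intercepts and sections: the x-axis gridline crossings are at x ∈ {-2, -1}.
3. Fitting integer coefficients to these (and the overall shape) gives p.

x^2 - 3*y^2 + 3*x + 3*y + 2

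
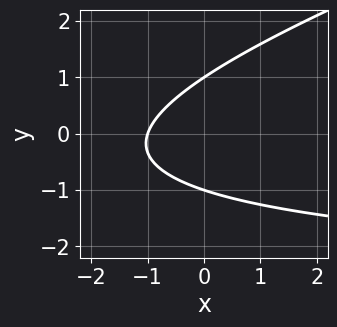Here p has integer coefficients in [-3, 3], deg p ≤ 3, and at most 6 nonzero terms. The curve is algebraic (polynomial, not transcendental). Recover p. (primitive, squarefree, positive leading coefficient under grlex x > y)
x*y - 3*y^2 + 3*x + 3

(a) Degree: a generic line meets the curve in up to 2 points, so deg p = 2.
(b) Against the integer gridlines: the y-axis gridline crossings are at y ∈ {-1, 1}; one x-axis crossing is at x = -1.
(c) Putting this together gives p.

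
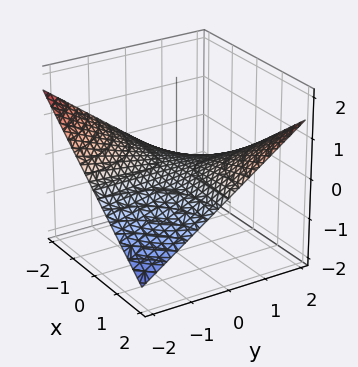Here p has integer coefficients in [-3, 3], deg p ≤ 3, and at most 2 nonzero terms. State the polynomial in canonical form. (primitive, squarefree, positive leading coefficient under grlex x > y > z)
First, deg p = 2. A saddle surface; a quadric.
Next, from the axis intercepts and sections: the visible x-axis segment lies entirely on the surface; it crosses the z-axis at the gridline z = 0; every point of the y-axis in the box is on the surface.
Finally, the integer polynomial consistent with all of this is the stated p.

x*y - 3*z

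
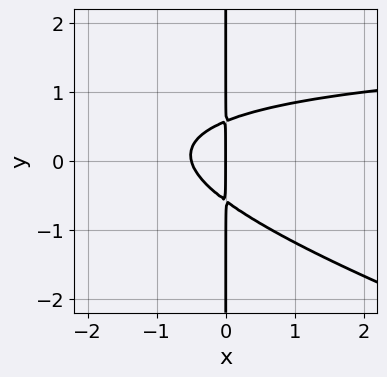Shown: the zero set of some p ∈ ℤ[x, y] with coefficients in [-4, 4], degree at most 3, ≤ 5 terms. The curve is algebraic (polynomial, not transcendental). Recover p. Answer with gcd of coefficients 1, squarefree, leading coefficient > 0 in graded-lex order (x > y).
x^2*y + 3*x*y^2 - 2*x^2 - x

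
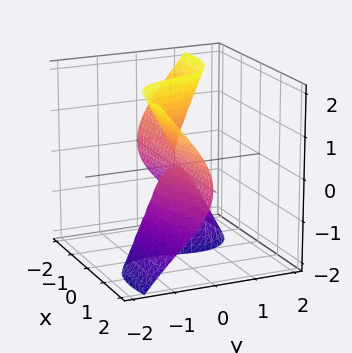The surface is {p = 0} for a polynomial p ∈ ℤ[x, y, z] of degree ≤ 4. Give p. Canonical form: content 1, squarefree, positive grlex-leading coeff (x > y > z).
2*x^2*y + 2*x*z^2 + 2*y^3 + y*z

First, degree: no degree-2 surface has this shape, so deg p = 3.
Next, against the integer gridlines: one y-axis crossing is at y = 0; every point of the z-axis in the box is on the surface; every point of the x-axis in the box is on the surface.
Finally, putting this together gives p.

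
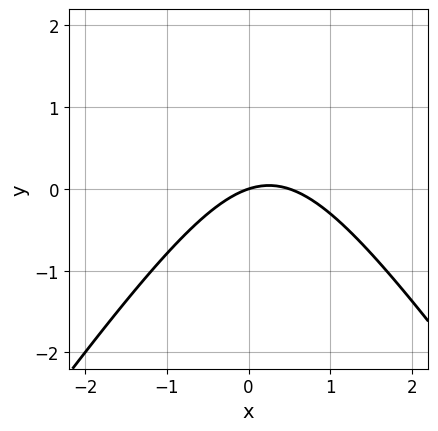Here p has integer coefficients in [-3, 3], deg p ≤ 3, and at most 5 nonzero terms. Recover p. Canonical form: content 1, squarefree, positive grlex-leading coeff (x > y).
2*x^2 - y^2 - x + 3*y

First, degree: the shape is more complex than any degree-1 curve, so deg p = 2.
Then, from the axis intercepts and sections: it crosses the y-axis at the gridline y = 0; one x-axis crossing is at x = 0.
Finally, matching integer coefficients to the picture gives p.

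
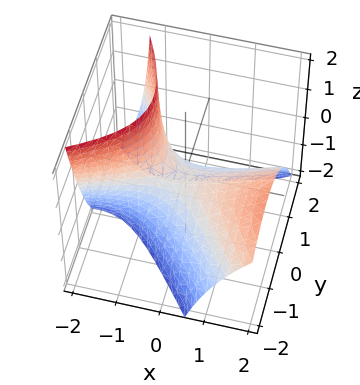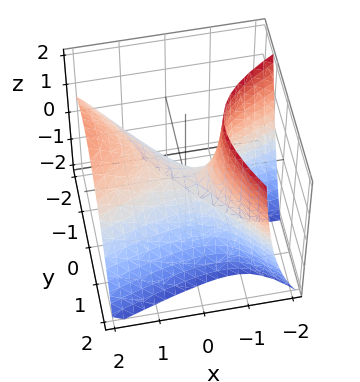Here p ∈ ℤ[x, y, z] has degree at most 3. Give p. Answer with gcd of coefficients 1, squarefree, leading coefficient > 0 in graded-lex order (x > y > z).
x^2 - 2*x*y - 2*x*z - 2*y^2 - 2*z

1. deg p = 2. The shape is more complex than any degree-1 surface.
2. Checking where it meets the axes: it meets the x-axis at x = 0 (among the integer gridlines); one z-axis crossing is at z = 0; it meets the y-axis at y = 0 (among the integer gridlines).
3. Fitting integer coefficients to these (and the overall shape) gives p.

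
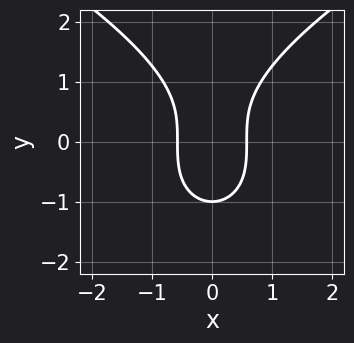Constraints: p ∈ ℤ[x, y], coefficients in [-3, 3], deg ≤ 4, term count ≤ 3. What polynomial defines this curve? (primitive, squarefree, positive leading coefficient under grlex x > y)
1. The degree is 3 — no degree-2 curve has this shape.
2. Symmetries: it's symmetric under x → −x, forcing even powers of x.
3. Reading off the gridlines: it meets the y-axis at y = -1 (among the integer gridlines).
4. Matching integer coefficients to the picture gives p.

y^3 - 3*x^2 + 1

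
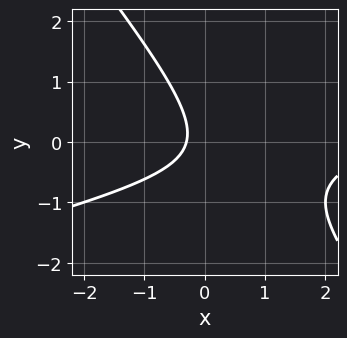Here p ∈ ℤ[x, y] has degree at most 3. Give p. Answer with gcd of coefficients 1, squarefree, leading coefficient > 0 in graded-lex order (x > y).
1. deg p = 2. The shape is more complex than any degree-1 curve.
2. Reading off the gridlines: no y-intercept at any integer in the box.
3. Matching integer coefficients to the picture gives p.

x^2 - 3*x*y - 3*y^2 - 3*x - 1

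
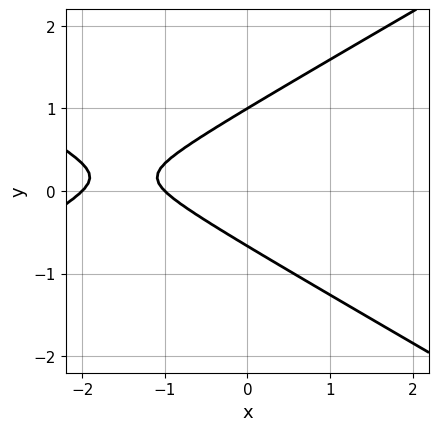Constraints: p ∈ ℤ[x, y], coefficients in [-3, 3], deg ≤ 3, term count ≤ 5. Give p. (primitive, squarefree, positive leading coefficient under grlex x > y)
x^2 - 3*y^2 + 3*x + y + 2

deg p = 2. No degree-1 curve has this shape.
Observable constraints: the x-axis gridline crossings are at x ∈ {-2, -1}; it crosses the y-axis at the gridline y = 1.
Assembling these constraints gives the stated polynomial.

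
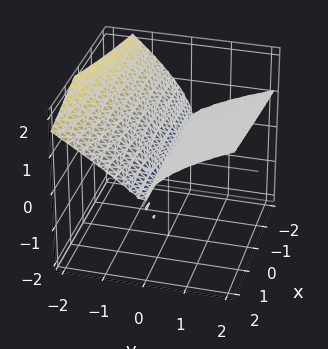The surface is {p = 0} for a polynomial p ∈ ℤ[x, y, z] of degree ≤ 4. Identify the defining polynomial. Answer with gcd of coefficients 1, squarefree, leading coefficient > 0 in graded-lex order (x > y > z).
x*y*z - y*z^2 - 2*z^3 + 2*y^2

1. deg p = 3. The shape is more complex than any degree-2 surface.
2. Reading off the gridlines: it meets the y-axis at y = 0 (among the integer gridlines); one z-axis crossing is at z = 0; every point of the x-axis in the box is on the surface.
3. Matching integer coefficients to the picture gives p.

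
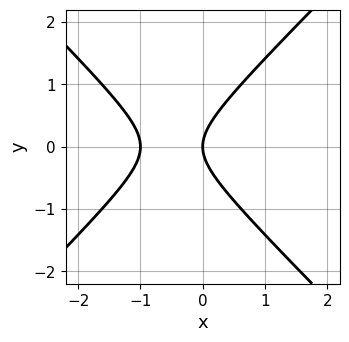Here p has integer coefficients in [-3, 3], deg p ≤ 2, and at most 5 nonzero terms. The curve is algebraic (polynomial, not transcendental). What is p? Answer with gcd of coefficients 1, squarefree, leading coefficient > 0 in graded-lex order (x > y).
Degree: no degree-1 curve has this shape, so deg p = 2.
Symmetries: it's symmetric under y → −y, forcing even powers of y.
From the visible intercepts: it crosses the y-axis at the gridline y = 0; among the integer gridlines, it crosses the x-axis at x ∈ {-1, 0}.
Solving for integer coefficients yields p as stated.

x^2 - y^2 + x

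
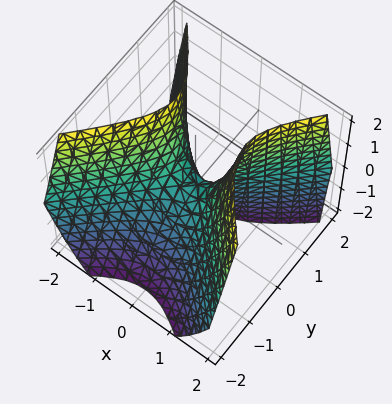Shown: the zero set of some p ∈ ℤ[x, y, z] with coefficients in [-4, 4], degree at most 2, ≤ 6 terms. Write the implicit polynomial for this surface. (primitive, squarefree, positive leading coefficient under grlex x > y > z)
2*x^2 - 2*y^2 + y*z - z

The degree is 2 — a generic line meets the surface in up to 2 points.
Observable constraints: it crosses the y-axis at the gridline y = 0; one x-axis crossing is at x = 0; one z-axis crossing is at z = 0.
Solving for integer coefficients yields p as stated.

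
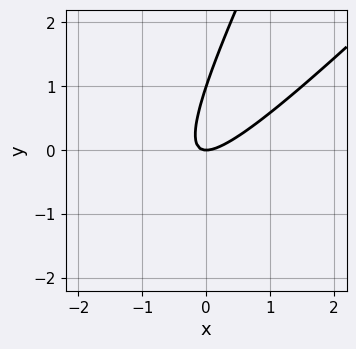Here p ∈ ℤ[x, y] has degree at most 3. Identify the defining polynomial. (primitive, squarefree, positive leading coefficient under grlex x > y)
2*x^2 - 3*x*y + y^2 - y

First, the degree is 2 — no degree-1 curve has this shape.
Next, from the visible intercepts: the y-axis gridline crossings are at y ∈ {0, 1}; one x-axis crossing is at x = 0.
Finally, matching integer coefficients to the picture gives p.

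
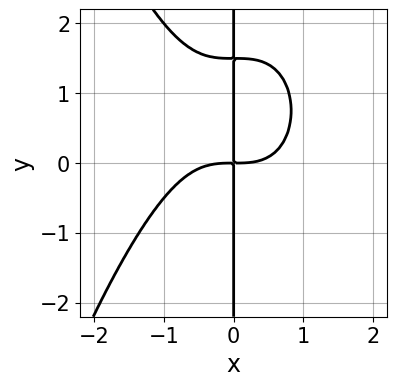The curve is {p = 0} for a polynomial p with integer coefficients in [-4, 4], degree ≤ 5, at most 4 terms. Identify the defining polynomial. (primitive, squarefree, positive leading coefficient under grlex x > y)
Degree: a generic line meets the curve in up to 4 points, so deg p = 4.
From the axis intercepts and sections: the visible y-axis segment lies entirely on the curve.
Together with the visible shape, these determine p as stated.

2*x^4 + 2*x*y^2 - 3*x*y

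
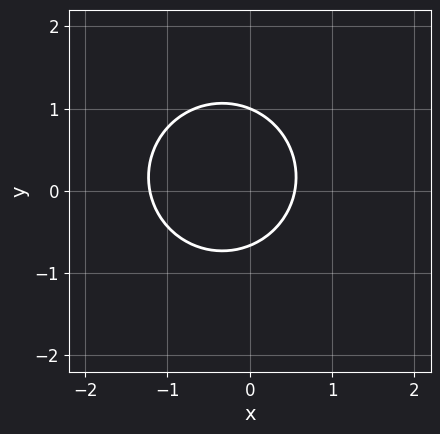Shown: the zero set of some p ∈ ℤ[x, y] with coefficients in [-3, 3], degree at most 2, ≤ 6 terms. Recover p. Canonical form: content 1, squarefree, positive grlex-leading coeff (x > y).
3*x^2 + 3*y^2 + 2*x - y - 2

(a) Degree: no degree-1 curve has this shape, so deg p = 2.
(b) Observable constraints: it meets the y-axis at y = 1 (among the integer gridlines).
(c) Solving for integer coefficients yields p as stated.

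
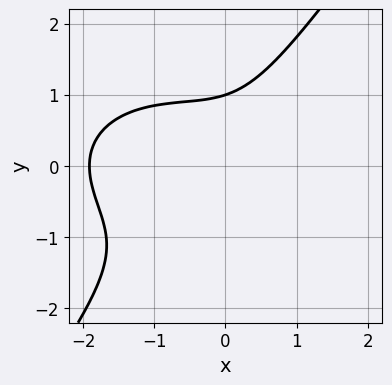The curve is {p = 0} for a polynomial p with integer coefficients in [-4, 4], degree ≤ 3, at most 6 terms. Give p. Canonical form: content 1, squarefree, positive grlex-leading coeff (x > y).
2*x^3 + 3*x*y^2 - 3*y^3 + 3*x^2 + 3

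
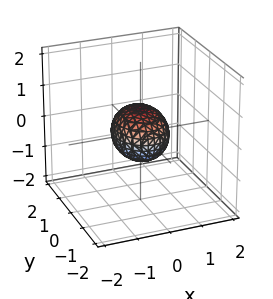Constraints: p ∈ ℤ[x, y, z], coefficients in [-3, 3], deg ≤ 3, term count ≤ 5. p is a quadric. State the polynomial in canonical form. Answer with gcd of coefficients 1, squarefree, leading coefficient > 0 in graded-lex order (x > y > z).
3*x^2 + 2*y^2 + 3*z^2 - 2

1. Degree: a closed, bounded, convex surface; a quadric, so deg p = 2.
2. Symmetries: it's symmetric under x → −x, forcing even powers of x; the z ↦ −z reflection is a symmetry, so z appears only in even powers; the y ↦ −y reflection is a symmetry, so y appears only in even powers.
3. Checking where it meets the axes: among the integer gridlines, it crosses the y-axis at y ∈ {-1, 1}.
4. Solving for integer coefficients yields p as stated.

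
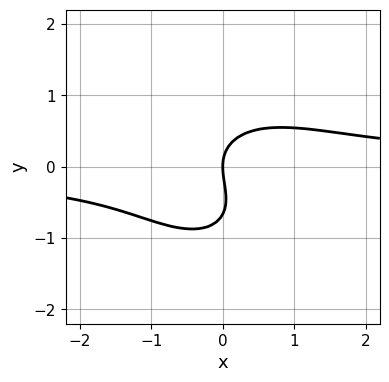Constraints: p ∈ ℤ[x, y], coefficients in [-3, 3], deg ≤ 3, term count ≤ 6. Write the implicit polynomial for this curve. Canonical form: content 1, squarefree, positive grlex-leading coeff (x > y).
3*x^2*y + x*y^2 + 3*y^3 + 2*y^2 - 3*x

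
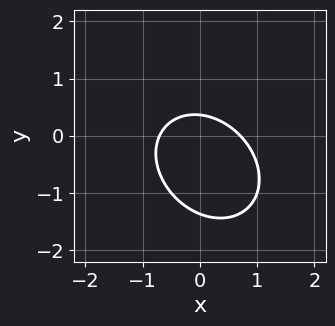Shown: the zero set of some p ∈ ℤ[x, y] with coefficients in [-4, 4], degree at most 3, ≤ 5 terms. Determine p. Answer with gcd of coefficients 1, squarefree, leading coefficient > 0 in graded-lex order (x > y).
First, degree: the shape is more complex than any degree-1 curve, so deg p = 2.
Finally, solving for integer coefficients yields p as stated.

2*x^2 + x*y + 2*y^2 + 2*y - 1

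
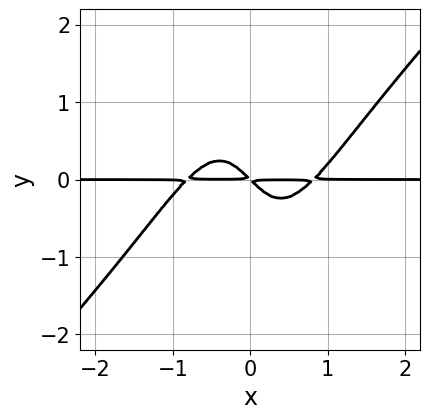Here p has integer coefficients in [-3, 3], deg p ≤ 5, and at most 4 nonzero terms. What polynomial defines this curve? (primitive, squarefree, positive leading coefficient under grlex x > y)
3*x^3*y - 3*x^2*y^2 - 2*x*y - 2*y^2

(a) deg p = 4. A generic line meets the curve in up to 4 points.
(b) Against the integer gridlines: the visible x-axis segment lies entirely on the curve.
(c) Matching integer coefficients to the picture gives p.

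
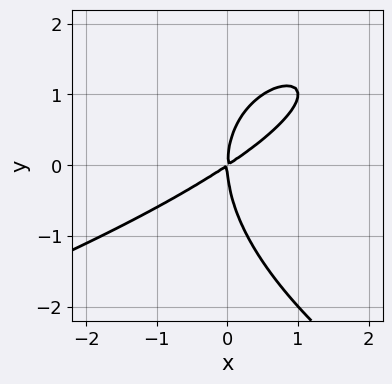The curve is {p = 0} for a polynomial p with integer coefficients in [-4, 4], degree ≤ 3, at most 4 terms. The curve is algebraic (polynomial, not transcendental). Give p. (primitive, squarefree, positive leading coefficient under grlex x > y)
y^3 + 2*x^2 - 3*x*y

First, deg p = 3. No degree-2 curve has this shape.
Then, from the axis intercepts and sections: one x-axis crossing is at x = 0; one y-axis crossing is at y = 0.
Finally, solving for integer coefficients yields p as stated.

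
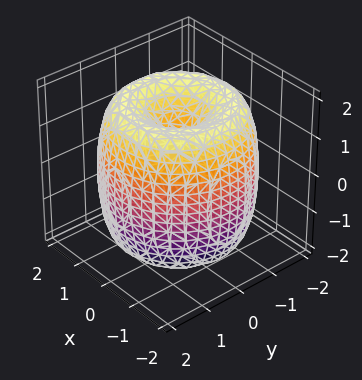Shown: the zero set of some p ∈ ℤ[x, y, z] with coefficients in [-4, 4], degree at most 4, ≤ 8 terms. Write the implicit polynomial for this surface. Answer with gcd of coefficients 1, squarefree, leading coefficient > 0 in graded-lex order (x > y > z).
x^4 + 2*x^2*y^2 + y^4 - 3*x^2 - 3*y^2 + z^2 - 1

1. deg p = 4.
2. Symmetries: rotational symmetry about the z-axis ⇒ p depends on x, y only through x² + y².
3. Observable constraints: a circular section at z = -1 has radius between 1 and 2; among the integer gridlines, it crosses the z-axis at z ∈ {-1, 1}.
4. Together with the visible shape, these determine p as stated.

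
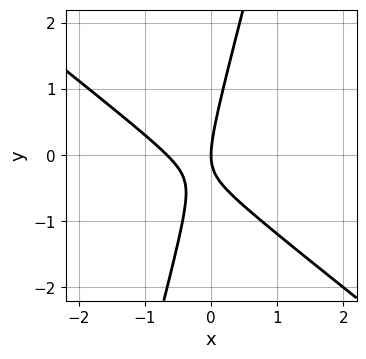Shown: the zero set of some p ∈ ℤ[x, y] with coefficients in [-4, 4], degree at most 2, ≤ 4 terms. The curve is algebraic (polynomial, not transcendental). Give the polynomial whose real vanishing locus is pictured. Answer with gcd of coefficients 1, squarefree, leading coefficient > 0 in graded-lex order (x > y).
3*x^2 + 3*x*y - y^2 + 2*x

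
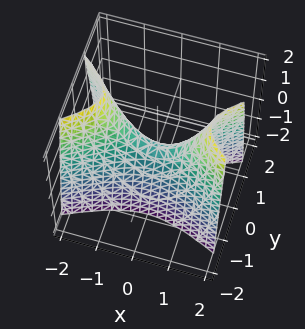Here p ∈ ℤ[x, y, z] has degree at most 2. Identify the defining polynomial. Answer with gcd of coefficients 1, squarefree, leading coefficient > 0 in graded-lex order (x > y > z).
deg p = 2. A hyperbolic paraboloid; a quadric.
Symmetries: mirror symmetry y ↦ −y ⇒ only even powers of y; the x ↦ −x reflection is a symmetry, so x appears only in even powers.
From the axis intercepts and sections: it crosses the z-axis at the gridline z = 0; it crosses the y-axis at the gridline y = 0; one x-axis crossing is at x = 0.
Matching integer coefficients to the picture gives p.

x^2 - 3*y^2 - z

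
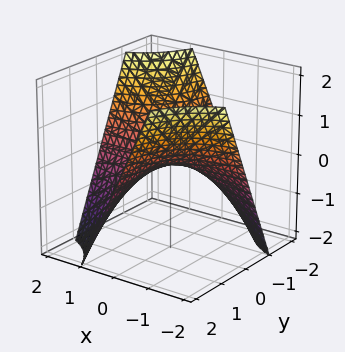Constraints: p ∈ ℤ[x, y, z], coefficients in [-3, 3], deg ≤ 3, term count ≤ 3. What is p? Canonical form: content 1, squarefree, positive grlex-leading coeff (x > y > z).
x*y + z

(a) The degree is 2 — a saddle surface; a quadric.
(b) From the visible intercepts: the visible y-axis segment lies entirely on the surface; one z-axis crossing is at z = 0; every point of the x-axis in the box is on the surface.
(c) Assembling these constraints gives the stated polynomial.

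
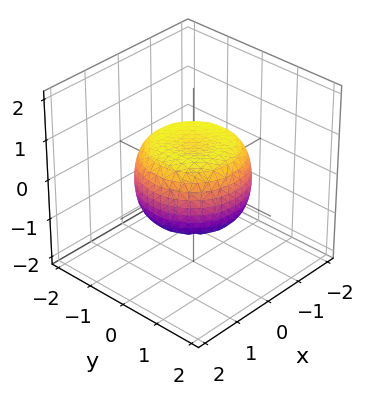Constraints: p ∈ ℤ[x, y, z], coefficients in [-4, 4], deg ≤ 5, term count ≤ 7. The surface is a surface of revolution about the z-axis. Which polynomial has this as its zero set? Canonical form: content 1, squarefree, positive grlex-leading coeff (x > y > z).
(a) Degree: the shape is more complex than any degree-3 surface, so deg p = 4.
(b) Symmetries: rotational symmetry about the z-axis ⇒ p depends on x, y only through x² + y².
(c) Observable constraints: a circular section at z = 0 has radius between 1 and 2.
(d) The integer polynomial consistent with all of this is the stated p.

2*x^4 + 4*x^2*y^2 + 2*y^4 - 2*x^2 - 2*y^2 + 3*z^2 - 2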